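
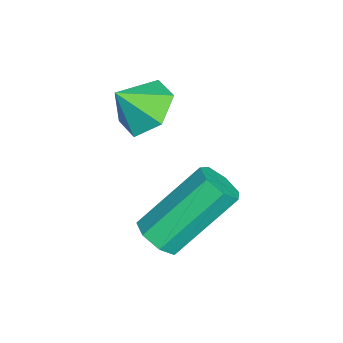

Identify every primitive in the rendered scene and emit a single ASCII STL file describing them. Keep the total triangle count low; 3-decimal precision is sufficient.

solid 
facet normal 0.324 -0.639 -0.697
outer loop
vertex 0.55 0.057 0.138
vertex 0.183 -0.356 0.346
vertex 0.083 0.049 -0.072
endloop
endfacet
facet normal 0.251 0.769 -0.588
outer loop
vertex 0.55 0.057 0.138
vertex 0.083 0.049 -0.072
vertex -0.116 1.368 1.566
endloop
endfacet
facet normal 0.251 0.769 -0.588
outer loop
vertex -0.116 1.368 1.566
vertex 0.083 0.049 -0.072
vertex -0.583 1.36 1.356
endloop
endfacet
facet normal -0.324 0.640 0.696
outer loop
vertex -0.116 1.368 1.566
vertex -0.583 1.36 1.356
vertex -0.483 0.956 1.774
endloop
endfacet
facet normal 0.324 -0.640 -0.697
outer loop
vertex 0.083 0.049 -0.072
vertex 0.183 -0.356 0.346
vertex -0.309 -0.264 0.033
endloop
endfacet
facet normal -0.557 0.466 -0.688
outer loop
vertex 0.083 0.049 -0.072
vertex -0.309 -0.264 0.033
vertex -0.583 1.36 1.356
endloop
endfacet
facet normal -0.557 0.466 -0.687
outer loop
vertex -0.583 1.36 1.356
vertex -0.309 -0.264 0.033
vertex -0.974 1.047 1.461
endloop
endfacet
facet normal -0.325 0.640 0.696
outer loop
vertex -0.583 1.36 1.356
vertex -0.974 1.047 1.461
vertex -0.483 0.956 1.774
endloop
endfacet
facet normal 0.324 -0.639 -0.698
outer loop
vertex -0.309 -0.264 0.033
vertex 0.183 -0.356 0.346
vertex -0.33 -0.646 0.373
endloop
endfacet
facet normal -0.945 -0.187 -0.268
outer loop
vertex -0.309 -0.264 0.033
vertex -0.33 -0.646 0.373
vertex -0.974 1.047 1.461
endloop
endfacet
facet normal -0.945 -0.186 -0.270
outer loop
vertex -0.974 1.047 1.461
vertex -0.33 -0.646 0.373
vertex -0.996 0.665 1.802
endloop
endfacet
facet normal -0.325 0.640 0.696
outer loop
vertex -0.974 1.047 1.461
vertex -0.996 0.665 1.802
vertex -0.483 0.956 1.774
endloop
endfacet
facet normal 0.325 -0.640 -0.697
outer loop
vertex -0.33 -0.646 0.373
vertex 0.183 -0.356 0.346
vertex 0.035 -0.809 0.693
endloop
endfacet
facet normal -0.621 -0.700 0.352
outer loop
vertex -0.33 -0.646 0.373
vertex 0.035 -0.809 0.693
vertex -0.996 0.665 1.802
endloop
endfacet
facet normal -0.621 -0.700 0.353
outer loop
vertex -0.996 0.665 1.802
vertex 0.035 -0.809 0.693
vertex -0.631 0.502 2.121
endloop
endfacet
facet normal -0.324 0.639 0.698
outer loop
vertex -0.996 0.665 1.802
vertex -0.631 0.502 2.121
vertex -0.483 0.956 1.774
endloop
endfacet
facet normal 0.324 -0.640 -0.697
outer loop
vertex 0.035 -0.809 0.693
vertex 0.183 -0.356 0.346
vertex 0.511 -0.631 0.751
endloop
endfacet
facet normal 0.170 -0.685 0.708
outer loop
vertex 0.035 -0.809 0.693
vertex 0.511 -0.631 0.751
vertex -0.631 0.502 2.121
endloop
endfacet
facet normal 0.168 -0.686 0.708
outer loop
vertex -0.631 0.502 2.121
vertex 0.511 -0.631 0.751
vertex -0.154 0.68 2.18
endloop
endfacet
facet normal -0.325 0.639 0.697
outer loop
vertex -0.631 0.502 2.121
vertex -0.154 0.68 2.18
vertex -0.483 0.956 1.774
endloop
endfacet
facet normal 0.325 -0.639 -0.697
outer loop
vertex 0.511 -0.631 0.751
vertex 0.183 -0.356 0.346
vertex 0.74 -0.245 0.504
endloop
endfacet
facet normal 0.834 -0.155 0.530
outer loop
vertex 0.511 -0.631 0.751
vertex 0.74 -0.245 0.504
vertex -0.154 0.68 2.18
endloop
endfacet
facet normal 0.834 -0.155 0.530
outer loop
vertex -0.154 0.68 2.18
vertex 0.74 -0.245 0.504
vertex 0.075 1.066 1.933
endloop
endfacet
facet normal -0.325 0.639 0.697
outer loop
vertex -0.154 0.68 2.18
vertex 0.075 1.066 1.933
vertex -0.483 0.956 1.774
endloop
endfacet
facet normal 0.325 -0.640 -0.697
outer loop
vertex 0.74 -0.245 0.504
vertex 0.183 -0.356 0.346
vertex 0.55 0.057 0.138
endloop
endfacet
facet normal 0.870 0.491 -0.046
outer loop
vertex 0.74 -0.245 0.504
vertex 0.55 0.057 0.138
vertex 0.075 1.066 1.933
endloop
endfacet
facet normal 0.869 0.493 -0.047
outer loop
vertex 0.075 1.066 1.933
vertex 0.55 0.057 0.138
vertex -0.116 1.368 1.566
endloop
endfacet
facet normal -0.325 0.641 0.696
outer loop
vertex 0.075 1.066 1.933
vertex -0.116 1.368 1.566
vertex -0.483 0.956 1.774
endloop
endfacet
facet normal -0.270 0.639 -0.720
outer loop
vertex -1.518 -0.399 2.742
vertex -2.219 -0.811 2.639
vertex -2.182 -0.191 3.175
endloop
endfacet
facet normal 0.582 0.235 0.779
outer loop
vertex -1.518 -0.399 2.742
vertex -2.182 -0.191 3.175
vertex -1.941 -1.469 3.381
endloop
endfacet
facet normal -0.270 0.639 -0.720
outer loop
vertex -2.182 -0.191 3.175
vertex -2.219 -0.811 2.639
vertex -2.884 -0.603 3.073
endloop
endfacet
facet normal -0.210 0.117 0.971
outer loop
vertex -2.182 -0.191 3.175
vertex -2.884 -0.603 3.073
vertex -1.941 -1.469 3.381
endloop
endfacet
facet normal -0.270 0.639 -0.720
outer loop
vertex -2.884 -0.603 3.073
vertex -2.219 -0.811 2.639
vertex -2.921 -1.223 2.537
endloop
endfacet
facet normal -0.638 -0.481 0.601
outer loop
vertex -2.884 -0.603 3.073
vertex -2.921 -1.223 2.537
vertex -1.941 -1.469 3.381
endloop
endfacet
facet normal -0.271 0.640 -0.719
outer loop
vertex -2.921 -1.223 2.537
vertex -2.219 -0.811 2.639
vertex -2.257 -1.43 2.103
endloop
endfacet
facet normal -0.274 -0.961 0.039
outer loop
vertex -2.921 -1.223 2.537
vertex -2.257 -1.43 2.103
vertex -1.941 -1.469 3.381
endloop
endfacet
facet normal -0.271 0.640 -0.719
outer loop
vertex -2.257 -1.43 2.103
vertex -2.219 -0.811 2.639
vertex -1.555 -1.018 2.205
endloop
endfacet
facet normal 0.517 -0.842 -0.153
outer loop
vertex -2.257 -1.43 2.103
vertex -1.555 -1.018 2.205
vertex -1.941 -1.469 3.381
endloop
endfacet
facet normal -0.271 0.640 -0.719
outer loop
vertex -1.555 -1.018 2.205
vertex -2.219 -0.811 2.639
vertex -1.518 -0.399 2.742
endloop
endfacet
facet normal 0.945 -0.244 0.217
outer loop
vertex -1.555 -1.018 2.205
vertex -1.518 -0.399 2.742
vertex -1.941 -1.469 3.381
endloop
endfacet

endsolid


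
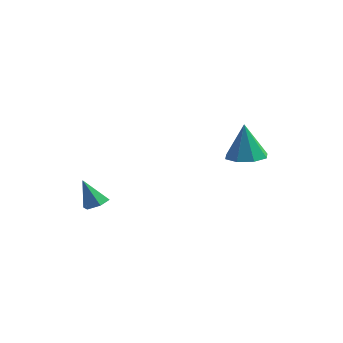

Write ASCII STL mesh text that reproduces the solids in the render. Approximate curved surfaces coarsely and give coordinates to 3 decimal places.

solid 
facet normal 0.126 -0.161 -0.979
outer loop
vertex 2.95 0.562 -2.166
vertex 2.189 -0.071 -2.16
vertex 2.288 0.903 -2.307
endloop
endfacet
facet normal 0.368 0.860 0.353
outer loop
vertex 2.95 0.562 -2.166
vertex 2.288 0.903 -2.307
vertex 1.951 0.231 -0.32
endloop
endfacet
facet normal 0.127 -0.161 -0.979
outer loop
vertex 2.288 0.903 -2.307
vertex 2.189 -0.071 -2.16
vertex 1.568 0.673 -2.363
endloop
endfacet
facet normal -0.312 0.915 0.256
outer loop
vertex 2.288 0.903 -2.307
vertex 1.568 0.673 -2.363
vertex 1.951 0.231 -0.32
endloop
endfacet
facet normal 0.126 -0.162 -0.979
outer loop
vertex 1.568 0.673 -2.363
vertex 2.189 -0.071 -2.16
vertex 1.212 0.007 -2.299
endloop
endfacet
facet normal -0.841 0.474 0.260
outer loop
vertex 1.568 0.673 -2.363
vertex 1.212 0.007 -2.299
vertex 1.951 0.231 -0.32
endloop
endfacet
facet normal 0.126 -0.161 -0.979
outer loop
vertex 1.212 0.007 -2.299
vertex 2.189 -0.071 -2.16
vertex 1.428 -0.705 -2.154
endloop
endfacet
facet normal -0.910 -0.202 0.363
outer loop
vertex 1.212 0.007 -2.299
vertex 1.428 -0.705 -2.154
vertex 1.951 0.231 -0.32
endloop
endfacet
facet normal 0.126 -0.161 -0.979
outer loop
vertex 1.428 -0.705 -2.154
vertex 2.189 -0.071 -2.16
vertex 2.09 -1.045 -2.013
endloop
endfacet
facet normal -0.477 -0.720 0.504
outer loop
vertex 1.428 -0.705 -2.154
vertex 2.09 -1.045 -2.013
vertex 1.951 0.231 -0.32
endloop
endfacet
facet normal 0.126 -0.161 -0.979
outer loop
vertex 2.09 -1.045 -2.013
vertex 2.189 -0.071 -2.16
vertex 2.81 -0.815 -1.958
endloop
endfacet
facet normal 0.201 -0.774 0.600
outer loop
vertex 2.09 -1.045 -2.013
vertex 2.81 -0.815 -1.958
vertex 1.951 0.231 -0.32
endloop
endfacet
facet normal 0.126 -0.160 -0.979
outer loop
vertex 2.81 -0.815 -1.958
vertex 2.189 -0.071 -2.16
vertex 3.166 -0.15 -2.021
endloop
endfacet
facet normal 0.730 -0.334 0.596
outer loop
vertex 2.81 -0.815 -1.958
vertex 3.166 -0.15 -2.021
vertex 1.951 0.231 -0.32
endloop
endfacet
facet normal 0.126 -0.161 -0.979
outer loop
vertex 3.166 -0.15 -2.021
vertex 2.189 -0.071 -2.16
vertex 2.95 0.562 -2.166
endloop
endfacet
facet normal 0.799 0.343 0.494
outer loop
vertex 3.166 -0.15 -2.021
vertex 2.95 0.562 -2.166
vertex 1.951 0.231 -0.32
endloop
endfacet
facet normal 0.461 -0.043 -0.886
outer loop
vertex -3.167 -3.997 -4.345
vertex -3.569 -3.541 -4.576
vertex -3.009 -3.369 -4.293
endloop
endfacet
facet normal 0.634 -0.221 0.741
outer loop
vertex -3.167 -3.997 -4.345
vertex -3.009 -3.369 -4.293
vertex -4.251 -3.479 -3.264
endloop
endfacet
facet normal 0.461 -0.043 -0.886
outer loop
vertex -3.009 -3.369 -4.293
vertex -3.569 -3.541 -4.576
vertex -3.411 -2.913 -4.524
endloop
endfacet
facet normal 0.431 0.680 0.593
outer loop
vertex -3.009 -3.369 -4.293
vertex -3.411 -2.913 -4.524
vertex -4.251 -3.479 -3.264
endloop
endfacet
facet normal 0.462 -0.043 -0.886
outer loop
vertex -3.411 -2.913 -4.524
vertex -3.569 -3.541 -4.576
vertex -3.97 -3.085 -4.807
endloop
endfacet
facet normal -0.366 0.915 0.167
outer loop
vertex -3.411 -2.913 -4.524
vertex -3.97 -3.085 -4.807
vertex -4.251 -3.479 -3.264
endloop
endfacet
facet normal 0.462 -0.043 -0.886
outer loop
vertex -3.97 -3.085 -4.807
vertex -3.569 -3.541 -4.576
vertex -4.128 -3.714 -4.859
endloop
endfacet
facet normal -0.962 0.251 -0.111
outer loop
vertex -3.97 -3.085 -4.807
vertex -4.128 -3.714 -4.859
vertex -4.251 -3.479 -3.264
endloop
endfacet
facet normal 0.462 -0.042 -0.886
outer loop
vertex -4.128 -3.714 -4.859
vertex -3.569 -3.541 -4.576
vertex -3.726 -4.17 -4.628
endloop
endfacet
facet normal -0.759 -0.650 0.037
outer loop
vertex -4.128 -3.714 -4.859
vertex -3.726 -4.17 -4.628
vertex -4.251 -3.479 -3.264
endloop
endfacet
facet normal 0.462 -0.042 -0.886
outer loop
vertex -3.726 -4.17 -4.628
vertex -3.569 -3.541 -4.576
vertex -3.167 -3.997 -4.345
endloop
endfacet
facet normal 0.039 -0.885 0.464
outer loop
vertex -3.726 -4.17 -4.628
vertex -3.167 -3.997 -4.345
vertex -4.251 -3.479 -3.264
endloop
endfacet

endsolid


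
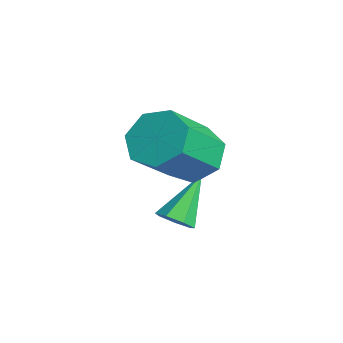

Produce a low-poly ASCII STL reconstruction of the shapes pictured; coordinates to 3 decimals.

solid 
facet normal 0.430 -0.596 -0.678
outer loop
vertex 1.04 -1.267 -2.283
vertex 0.626 -1.676 -2.186
vertex 0.622 -1.234 -2.577
endloop
endfacet
facet normal 0.240 0.942 -0.235
outer loop
vertex 1.04 -1.267 -2.283
vertex 0.622 -1.234 -2.577
vertex -0.106 -0.664 -1.034
endloop
endfacet
facet normal 0.431 -0.596 -0.678
outer loop
vertex 0.622 -1.234 -2.577
vertex 0.626 -1.676 -2.186
vertex 0.207 -1.534 -2.577
endloop
endfacet
facet normal -0.508 0.702 -0.499
outer loop
vertex 0.622 -1.234 -2.577
vertex 0.207 -1.534 -2.577
vertex -0.106 -0.664 -1.034
endloop
endfacet
facet normal 0.431 -0.596 -0.678
outer loop
vertex 0.207 -1.534 -2.577
vertex 0.626 -1.676 -2.186
vertex 0.107 -1.941 -2.283
endloop
endfacet
facet normal -0.970 0.068 -0.235
outer loop
vertex 0.207 -1.534 -2.577
vertex 0.107 -1.941 -2.283
vertex -0.106 -0.664 -1.034
endloop
endfacet
facet normal 0.431 -0.595 -0.679
outer loop
vertex 0.107 -1.941 -2.283
vertex 0.626 -1.676 -2.186
vertex 0.398 -2.149 -1.916
endloop
endfacet
facet normal -0.798 -0.484 0.359
outer loop
vertex 0.107 -1.941 -2.283
vertex 0.398 -2.149 -1.916
vertex -0.106 -0.664 -1.034
endloop
endfacet
facet normal 0.430 -0.595 -0.679
outer loop
vertex 0.398 -2.149 -1.916
vertex 0.626 -1.676 -2.186
vertex 0.86 -2.001 -1.753
endloop
endfacet
facet normal -0.122 -0.537 0.835
outer loop
vertex 0.398 -2.149 -1.916
vertex 0.86 -2.001 -1.753
vertex -0.106 -0.664 -1.034
endloop
endfacet
facet normal 0.429 -0.596 -0.679
outer loop
vertex 0.86 -2.001 -1.753
vertex 0.626 -1.676 -2.186
vertex 1.146 -1.609 -1.916
endloop
endfacet
facet normal 0.548 -0.053 0.835
outer loop
vertex 0.86 -2.001 -1.753
vertex 1.146 -1.609 -1.916
vertex -0.106 -0.664 -1.034
endloop
endfacet
facet normal 0.429 -0.596 -0.679
outer loop
vertex 1.146 -1.609 -1.916
vertex 0.626 -1.676 -2.186
vertex 1.04 -1.267 -2.283
endloop
endfacet
facet normal 0.710 0.606 0.359
outer loop
vertex 1.146 -1.609 -1.916
vertex 1.04 -1.267 -2.283
vertex -0.106 -0.664 -1.034
endloop
endfacet
facet normal -0.363 0.636 -0.681
outer loop
vertex 0.701 -0.47 -0.352
vertex -0.179 -0.865 -0.252
vertex 0.21 -0.121 0.235
endloop
endfacet
facet normal 0.726 0.651 0.220
outer loop
vertex 0.701 -0.47 -0.352
vertex 0.21 -0.121 0.235
vertex 1.439 -1.76 1.031
endloop
endfacet
facet normal 0.726 0.652 0.221
outer loop
vertex 1.439 -1.76 1.031
vertex 0.21 -0.121 0.235
vertex 0.947 -1.411 1.618
endloop
endfacet
facet normal 0.363 -0.635 0.682
outer loop
vertex 1.439 -1.76 1.031
vertex 0.947 -1.411 1.618
vertex 0.559 -2.155 1.132
endloop
endfacet
facet normal -0.363 0.636 -0.681
outer loop
vertex 0.21 -0.121 0.235
vertex -0.179 -0.865 -0.252
vertex -0.575 -0.333 0.456
endloop
endfacet
facet normal -0.005 0.730 0.683
outer loop
vertex 0.21 -0.121 0.235
vertex -0.575 -0.333 0.456
vertex 0.947 -1.411 1.618
endloop
endfacet
facet normal -0.004 0.730 0.683
outer loop
vertex 0.947 -1.411 1.618
vertex -0.575 -0.333 0.456
vertex 0.163 -1.622 1.839
endloop
endfacet
facet normal 0.363 -0.635 0.682
outer loop
vertex 0.947 -1.411 1.618
vertex 0.163 -1.622 1.839
vertex 0.559 -2.155 1.132
endloop
endfacet
facet normal -0.363 0.636 -0.681
outer loop
vertex -0.575 -0.333 0.456
vertex -0.179 -0.865 -0.252
vertex -1.061 -0.945 0.144
endloop
endfacet
facet normal -0.731 0.259 0.631
outer loop
vertex -0.575 -0.333 0.456
vertex -1.061 -0.945 0.144
vertex 0.163 -1.622 1.839
endloop
endfacet
facet normal -0.731 0.258 0.631
outer loop
vertex 0.163 -1.622 1.839
vertex -1.061 -0.945 0.144
vertex -0.323 -2.235 1.527
endloop
endfacet
facet normal 0.363 -0.635 0.682
outer loop
vertex 0.163 -1.622 1.839
vertex -0.323 -2.235 1.527
vertex 0.559 -2.155 1.132
endloop
endfacet
facet normal -0.363 0.636 -0.681
outer loop
vertex -1.061 -0.945 0.144
vertex -0.179 -0.865 -0.252
vertex -0.883 -1.497 -0.466
endloop
endfacet
facet normal -0.907 -0.408 0.104
outer loop
vertex -1.061 -0.945 0.144
vertex -0.883 -1.497 -0.466
vertex -0.323 -2.235 1.527
endloop
endfacet
facet normal -0.907 -0.408 0.104
outer loop
vertex -0.323 -2.235 1.527
vertex -0.883 -1.497 -0.466
vertex -0.145 -2.787 0.917
endloop
endfacet
facet normal 0.363 -0.636 0.681
outer loop
vertex -0.323 -2.235 1.527
vertex -0.145 -2.787 0.917
vertex 0.559 -2.155 1.132
endloop
endfacet
facet normal -0.363 0.635 -0.682
outer loop
vertex -0.883 -1.497 -0.466
vertex -0.179 -0.865 -0.252
vertex -0.174 -1.573 -0.914
endloop
endfacet
facet normal -0.400 -0.767 -0.502
outer loop
vertex -0.883 -1.497 -0.466
vertex -0.174 -1.573 -0.914
vertex -0.145 -2.787 0.917
endloop
endfacet
facet normal -0.400 -0.767 -0.502
outer loop
vertex -0.145 -2.787 0.917
vertex -0.174 -1.573 -0.914
vertex 0.563 -2.863 0.469
endloop
endfacet
facet normal 0.363 -0.636 0.681
outer loop
vertex -0.145 -2.787 0.917
vertex 0.563 -2.863 0.469
vertex 0.559 -2.155 1.132
endloop
endfacet
facet normal -0.363 0.635 -0.682
outer loop
vertex -0.174 -1.573 -0.914
vertex -0.179 -0.865 -0.252
vertex 0.531 -1.116 -0.864
endloop
endfacet
facet normal 0.408 -0.549 -0.730
outer loop
vertex -0.174 -1.573 -0.914
vertex 0.531 -1.116 -0.864
vertex 0.563 -2.863 0.469
endloop
endfacet
facet normal 0.408 -0.549 -0.730
outer loop
vertex 0.563 -2.863 0.469
vertex 0.531 -1.116 -0.864
vertex 1.268 -2.406 0.519
endloop
endfacet
facet normal 0.364 -0.636 0.681
outer loop
vertex 0.563 -2.863 0.469
vertex 1.268 -2.406 0.519
vertex 0.559 -2.155 1.132
endloop
endfacet
facet normal -0.363 0.636 -0.681
outer loop
vertex 0.531 -1.116 -0.864
vertex -0.179 -0.865 -0.252
vertex 0.701 -0.47 -0.352
endloop
endfacet
facet normal 0.910 0.083 -0.407
outer loop
vertex 0.531 -1.116 -0.864
vertex 0.701 -0.47 -0.352
vertex 1.268 -2.406 0.519
endloop
endfacet
facet normal 0.909 0.083 -0.408
outer loop
vertex 1.268 -2.406 0.519
vertex 0.701 -0.47 -0.352
vertex 1.439 -1.76 1.031
endloop
endfacet
facet normal 0.364 -0.636 0.681
outer loop
vertex 1.268 -2.406 0.519
vertex 1.439 -1.76 1.031
vertex 0.559 -2.155 1.132
endloop
endfacet

endsolid


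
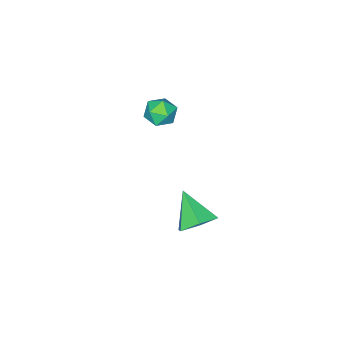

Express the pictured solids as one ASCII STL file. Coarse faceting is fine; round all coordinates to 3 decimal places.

solid 
facet normal -0.248 0.964 0.094
outer loop
vertex -1.042 -0.416 -3.808
vertex -1.466 -0.584 -3.204
vertex -0.736 -0.405 -3.116
endloop
endfacet
facet normal 0.402 0.895 -0.192
outer loop
vertex -1.042 -0.416 -3.808
vertex -0.736 -0.405 -3.116
vertex -0.351 -0.702 -3.696
endloop
endfacet
facet normal 0.339 0.511 -0.790
outer loop
vertex -1.042 -0.416 -3.808
vertex -0.351 -0.702 -3.696
vertex -0.843 -1.065 -4.142
endloop
endfacet
facet normal -0.348 0.342 -0.873
outer loop
vertex -1.042 -0.416 -3.808
vertex -0.843 -1.065 -4.142
vertex -1.533 -0.992 -3.838
endloop
endfacet
facet normal -0.711 0.623 -0.326
outer loop
vertex -1.042 -0.416 -3.808
vertex -1.533 -0.992 -3.838
vertex -1.466 -0.584 -3.204
endloop
endfacet
facet normal 0.807 0.527 0.266
outer loop
vertex -0.351 -0.702 -3.696
vertex -0.736 -0.405 -3.116
vertex -0.347 -1.048 -3.022
endloop
endfacet
facet normal -0.245 0.639 0.730
outer loop
vertex -0.736 -0.405 -3.116
vertex -1.466 -0.584 -3.204
vertex -1.037 -0.975 -2.718
endloop
endfacet
facet normal -0.995 0.086 0.050
outer loop
vertex -1.466 -0.584 -3.204
vertex -1.533 -0.992 -3.838
vertex -1.529 -1.338 -3.164
endloop
endfacet
facet normal -0.407 -0.369 -0.836
outer loop
vertex -1.533 -0.992 -3.838
vertex -0.843 -1.065 -4.142
vertex -1.144 -1.635 -3.744
endloop
endfacet
facet normal 0.707 -0.096 -0.701
outer loop
vertex -0.843 -1.065 -4.142
vertex -0.351 -0.702 -3.696
vertex -0.414 -1.456 -3.656
endloop
endfacet
facet normal 0.348 -0.342 0.873
outer loop
vertex -0.838 -1.624 -3.052
vertex -0.347 -1.048 -3.022
vertex -1.037 -0.975 -2.718
endloop
endfacet
facet normal -0.339 -0.511 0.790
outer loop
vertex -0.838 -1.624 -3.052
vertex -1.037 -0.975 -2.718
vertex -1.529 -1.338 -3.164
endloop
endfacet
facet normal -0.402 -0.895 0.192
outer loop
vertex -0.838 -1.624 -3.052
vertex -1.529 -1.338 -3.164
vertex -1.144 -1.635 -3.744
endloop
endfacet
facet normal 0.248 -0.964 -0.094
outer loop
vertex -0.838 -1.624 -3.052
vertex -1.144 -1.635 -3.744
vertex -0.414 -1.456 -3.656
endloop
endfacet
facet normal 0.711 -0.623 0.326
outer loop
vertex -0.838 -1.624 -3.052
vertex -0.414 -1.456 -3.656
vertex -0.347 -1.048 -3.022
endloop
endfacet
facet normal 0.407 0.369 0.836
outer loop
vertex -1.037 -0.975 -2.718
vertex -0.347 -1.048 -3.022
vertex -0.736 -0.405 -3.116
endloop
endfacet
facet normal -0.707 0.096 0.701
outer loop
vertex -1.529 -1.338 -3.164
vertex -1.037 -0.975 -2.718
vertex -1.466 -0.584 -3.204
endloop
endfacet
facet normal -0.807 -0.527 -0.266
outer loop
vertex -1.144 -1.635 -3.744
vertex -1.529 -1.338 -3.164
vertex -1.533 -0.992 -3.838
endloop
endfacet
facet normal 0.245 -0.639 -0.730
outer loop
vertex -0.414 -1.456 -3.656
vertex -1.144 -1.635 -3.744
vertex -0.843 -1.065 -4.142
endloop
endfacet
facet normal 0.995 -0.086 -0.050
outer loop
vertex -0.347 -1.048 -3.022
vertex -0.414 -1.456 -3.656
vertex -0.351 -0.702 -3.696
endloop
endfacet
facet normal 0.208 0.715 -0.668
outer loop
vertex 2.862 4.787 -3.614
vertex 2.473 4.311 -4.245
vertex 2.002 4.887 -3.775
endloop
endfacet
facet normal -0.140 0.309 0.941
outer loop
vertex 2.862 4.787 -3.614
vertex 2.002 4.887 -3.775
vertex 2.147 3.189 -3.195
endloop
endfacet
facet normal 0.208 0.715 -0.668
outer loop
vertex 2.002 4.887 -3.775
vertex 2.473 4.311 -4.245
vertex 1.614 4.411 -4.405
endloop
endfacet
facet normal -0.876 0.087 0.474
outer loop
vertex 2.002 4.887 -3.775
vertex 1.614 4.411 -4.405
vertex 2.147 3.189 -3.195
endloop
endfacet
facet normal 0.208 0.714 -0.669
outer loop
vertex 1.614 4.411 -4.405
vertex 2.473 4.311 -4.245
vertex 2.085 3.834 -4.875
endloop
endfacet
facet normal -0.828 -0.534 -0.174
outer loop
vertex 1.614 4.411 -4.405
vertex 2.085 3.834 -4.875
vertex 2.147 3.189 -3.195
endloop
endfacet
facet normal 0.208 0.714 -0.669
outer loop
vertex 2.085 3.834 -4.875
vertex 2.473 4.311 -4.245
vertex 2.945 3.734 -4.714
endloop
endfacet
facet normal -0.042 -0.933 -0.357
outer loop
vertex 2.085 3.834 -4.875
vertex 2.945 3.734 -4.714
vertex 2.147 3.189 -3.195
endloop
endfacet
facet normal 0.208 0.714 -0.669
outer loop
vertex 2.945 3.734 -4.714
vertex 2.473 4.311 -4.245
vertex 3.333 4.211 -4.084
endloop
endfacet
facet normal 0.695 -0.711 0.110
outer loop
vertex 2.945 3.734 -4.714
vertex 3.333 4.211 -4.084
vertex 2.147 3.189 -3.195
endloop
endfacet
facet normal 0.208 0.715 -0.668
outer loop
vertex 3.333 4.211 -4.084
vertex 2.473 4.311 -4.245
vertex 2.862 4.787 -3.614
endloop
endfacet
facet normal 0.646 -0.090 0.758
outer loop
vertex 3.333 4.211 -4.084
vertex 2.862 4.787 -3.614
vertex 2.147 3.189 -3.195
endloop
endfacet

endsolid


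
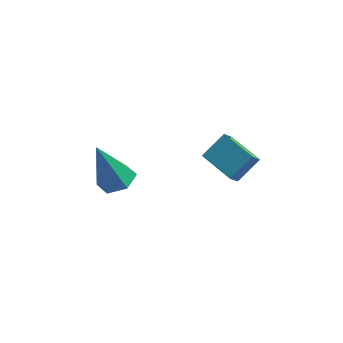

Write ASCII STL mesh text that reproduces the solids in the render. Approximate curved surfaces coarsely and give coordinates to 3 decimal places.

solid 
facet normal -0.782 0.592 0.195
outer loop
vertex 3.195 -1.591 1.535
vertex 3.42 -1.055 0.81
vertex 2.483 -2.289 0.799
endloop
endfacet
facet normal -0.242 -0.577 0.781
outer loop
vertex 3.64 -3.165 0.51
vertex 3.195 -1.591 1.535
vertex 2.483 -2.289 0.799
endloop
endfacet
facet normal -0.782 0.592 0.195
outer loop
vertex 2.483 -2.289 0.799
vertex 3.42 -1.055 0.81
vertex 2.708 -1.753 0.073
endloop
endfacet
facet normal -0.575 -0.563 -0.594
outer loop
vertex 2.708 -1.753 0.073
vertex 3.64 -3.165 0.51
vertex 2.483 -2.289 0.799
endloop
endfacet
facet normal 0.575 0.563 0.594
outer loop
vertex 3.195 -1.591 1.535
vertex 4.577 -1.931 0.521
vertex 3.42 -1.055 0.81
endloop
endfacet
facet normal -0.242 -0.577 0.780
outer loop
vertex 4.352 -2.467 1.247
vertex 3.195 -1.591 1.535
vertex 3.64 -3.165 0.51
endloop
endfacet
facet normal 0.574 0.563 0.594
outer loop
vertex 4.352 -2.467 1.247
vertex 4.577 -1.931 0.521
vertex 3.195 -1.591 1.535
endloop
endfacet
facet normal 0.242 0.577 -0.780
outer loop
vertex 3.42 -1.055 0.81
vertex 4.577 -1.931 0.521
vertex 2.708 -1.753 0.073
endloop
endfacet
facet normal -0.574 -0.563 -0.594
outer loop
vertex 3.865 -2.629 -0.215
vertex 3.64 -3.165 0.51
vertex 2.708 -1.753 0.073
endloop
endfacet
facet normal 0.242 0.576 -0.781
outer loop
vertex 2.708 -1.753 0.073
vertex 4.577 -1.931 0.521
vertex 3.865 -2.629 -0.215
endloop
endfacet
facet normal 0.782 -0.592 -0.195
outer loop
vertex 3.865 -2.629 -0.215
vertex 4.352 -2.467 1.247
vertex 3.64 -3.165 0.51
endloop
endfacet
facet normal 0.782 -0.592 -0.195
outer loop
vertex 4.577 -1.931 0.521
vertex 4.352 -2.467 1.247
vertex 3.865 -2.629 -0.215
endloop
endfacet
facet normal 0.348 0.015 -0.937
outer loop
vertex -0.175 -1.131 -2.152
vertex -0.925 -1.304 -2.433
vertex -0.694 -0.524 -2.335
endloop
endfacet
facet normal 0.548 0.633 0.546
outer loop
vertex -0.175 -1.131 -2.152
vertex -0.694 -0.524 -2.335
vertex -1.675 -1.336 -0.407
endloop
endfacet
facet normal 0.347 0.015 -0.938
outer loop
vertex -0.694 -0.524 -2.335
vertex -0.925 -1.304 -2.433
vertex -1.445 -0.697 -2.616
endloop
endfacet
facet normal -0.301 0.924 0.236
outer loop
vertex -0.694 -0.524 -2.335
vertex -1.445 -0.697 -2.616
vertex -1.675 -1.336 -0.407
endloop
endfacet
facet normal 0.346 0.014 -0.938
outer loop
vertex -1.445 -0.697 -2.616
vertex -0.925 -1.304 -2.433
vertex -1.676 -1.478 -2.713
endloop
endfacet
facet normal -0.958 0.286 -0.017
outer loop
vertex -1.445 -0.697 -2.616
vertex -1.676 -1.478 -2.713
vertex -1.675 -1.336 -0.407
endloop
endfacet
facet normal 0.346 0.014 -0.938
outer loop
vertex -1.676 -1.478 -2.713
vertex -0.925 -1.304 -2.433
vertex -1.156 -2.085 -2.53
endloop
endfacet
facet normal -0.765 -0.643 0.040
outer loop
vertex -1.676 -1.478 -2.713
vertex -1.156 -2.085 -2.53
vertex -1.675 -1.336 -0.407
endloop
endfacet
facet normal 0.347 0.014 -0.938
outer loop
vertex -1.156 -2.085 -2.53
vertex -0.925 -1.304 -2.433
vertex -0.406 -1.912 -2.25
endloop
endfacet
facet normal 0.085 -0.933 0.350
outer loop
vertex -1.156 -2.085 -2.53
vertex -0.406 -1.912 -2.25
vertex -1.675 -1.336 -0.407
endloop
endfacet
facet normal 0.348 0.015 -0.937
outer loop
vertex -0.406 -1.912 -2.25
vertex -0.925 -1.304 -2.433
vertex -0.175 -1.131 -2.152
endloop
endfacet
facet normal 0.741 -0.295 0.603
outer loop
vertex -0.406 -1.912 -2.25
vertex -0.175 -1.131 -2.152
vertex -1.675 -1.336 -0.407
endloop
endfacet

endsolid


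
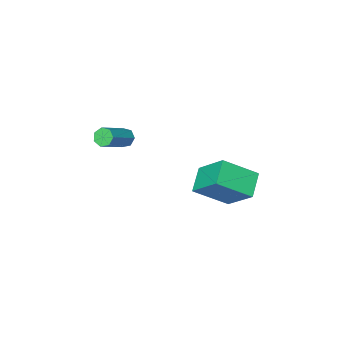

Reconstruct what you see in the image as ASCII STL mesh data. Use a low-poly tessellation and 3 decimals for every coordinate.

solid 
facet normal -0.823 -0.251 -0.509
outer loop
vertex 3.54 -1.988 -1.883
vertex 3.25 -1.679 -1.566
vertex 3.492 -1.552 -2.02
endloop
endfacet
facet normal 0.558 -0.192 -0.807
outer loop
vertex 3.54 -1.988 -1.883
vertex 3.492 -1.552 -2.02
vertex 4.981 -1.55 -0.992
endloop
endfacet
facet normal 0.558 -0.189 -0.808
outer loop
vertex 4.981 -1.55 -0.992
vertex 3.492 -1.552 -2.02
vertex 4.932 -1.113 -1.128
endloop
endfacet
facet normal 0.823 0.251 0.509
outer loop
vertex 4.981 -1.55 -0.992
vertex 4.932 -1.113 -1.128
vertex 4.69 -1.241 -0.674
endloop
endfacet
facet normal -0.824 -0.250 -0.509
outer loop
vertex 3.492 -1.552 -2.02
vertex 3.25 -1.679 -1.566
vertex 3.261 -1.211 -1.814
endloop
endfacet
facet normal 0.265 0.624 -0.735
outer loop
vertex 3.492 -1.552 -2.02
vertex 3.261 -1.211 -1.814
vertex 4.932 -1.113 -1.128
endloop
endfacet
facet normal 0.265 0.623 -0.736
outer loop
vertex 4.932 -1.113 -1.128
vertex 3.261 -1.211 -1.814
vertex 4.702 -0.773 -0.923
endloop
endfacet
facet normal 0.823 0.250 0.509
outer loop
vertex 4.932 -1.113 -1.128
vertex 4.702 -0.773 -0.923
vertex 4.69 -1.241 -0.674
endloop
endfacet
facet normal -0.824 -0.250 -0.509
outer loop
vertex 3.261 -1.211 -1.814
vertex 3.25 -1.679 -1.566
vertex 3.022 -1.223 -1.421
endloop
endfacet
facet normal -0.227 0.968 -0.109
outer loop
vertex 3.261 -1.211 -1.814
vertex 3.022 -1.223 -1.421
vertex 4.702 -0.773 -0.923
endloop
endfacet
facet normal -0.227 0.968 -0.109
outer loop
vertex 4.702 -0.773 -0.923
vertex 3.022 -1.223 -1.421
vertex 4.462 -0.785 -0.53
endloop
endfacet
facet normal 0.823 0.250 0.510
outer loop
vertex 4.702 -0.773 -0.923
vertex 4.462 -0.785 -0.53
vertex 4.69 -1.241 -0.674
endloop
endfacet
facet normal -0.823 -0.250 -0.510
outer loop
vertex 3.022 -1.223 -1.421
vertex 3.25 -1.679 -1.566
vertex 2.954 -1.579 -1.137
endloop
endfacet
facet normal -0.548 0.583 0.600
outer loop
vertex 3.022 -1.223 -1.421
vertex 2.954 -1.579 -1.137
vertex 4.462 -0.785 -0.53
endloop
endfacet
facet normal -0.548 0.583 0.599
outer loop
vertex 4.462 -0.785 -0.53
vertex 2.954 -1.579 -1.137
vertex 4.395 -1.14 -0.246
endloop
endfacet
facet normal 0.824 0.251 0.508
outer loop
vertex 4.462 -0.785 -0.53
vertex 4.395 -1.14 -0.246
vertex 4.69 -1.241 -0.674
endloop
endfacet
facet normal -0.823 -0.250 -0.510
outer loop
vertex 2.954 -1.579 -1.137
vertex 3.25 -1.679 -1.566
vertex 3.109 -2.01 -1.176
endloop
endfacet
facet normal -0.456 -0.242 0.857
outer loop
vertex 2.954 -1.579 -1.137
vertex 3.109 -2.01 -1.176
vertex 4.395 -1.14 -0.246
endloop
endfacet
facet normal -0.456 -0.242 0.857
outer loop
vertex 4.395 -1.14 -0.246
vertex 3.109 -2.01 -1.176
vertex 4.55 -1.571 -0.285
endloop
endfacet
facet normal 0.824 0.250 0.509
outer loop
vertex 4.395 -1.14 -0.246
vertex 4.55 -1.571 -0.285
vertex 4.69 -1.241 -0.674
endloop
endfacet
facet normal -0.823 -0.250 -0.510
outer loop
vertex 3.109 -2.01 -1.176
vertex 3.25 -1.679 -1.566
vertex 3.37 -2.192 -1.508
endloop
endfacet
facet normal -0.020 -0.883 0.468
outer loop
vertex 3.109 -2.01 -1.176
vertex 3.37 -2.192 -1.508
vertex 4.55 -1.571 -0.285
endloop
endfacet
facet normal -0.022 -0.883 0.469
outer loop
vertex 4.55 -1.571 -0.285
vertex 3.37 -2.192 -1.508
vertex 4.811 -1.754 -0.617
endloop
endfacet
facet normal 0.823 0.251 0.509
outer loop
vertex 4.55 -1.571 -0.285
vertex 4.811 -1.754 -0.617
vertex 4.69 -1.241 -0.674
endloop
endfacet
facet normal -0.823 -0.250 -0.509
outer loop
vertex 3.37 -2.192 -1.508
vertex 3.25 -1.679 -1.566
vertex 3.54 -1.988 -1.883
endloop
endfacet
facet normal 0.430 -0.860 -0.273
outer loop
vertex 3.37 -2.192 -1.508
vertex 3.54 -1.988 -1.883
vertex 4.811 -1.754 -0.617
endloop
endfacet
facet normal 0.430 -0.860 -0.273
outer loop
vertex 4.811 -1.754 -0.617
vertex 3.54 -1.988 -1.883
vertex 4.981 -1.55 -0.992
endloop
endfacet
facet normal 0.823 0.251 0.510
outer loop
vertex 4.811 -1.754 -0.617
vertex 4.981 -1.55 -0.992
vertex 4.69 -1.241 -0.674
endloop
endfacet
facet normal -0.667 -0.541 0.512
outer loop
vertex 1.998 2.209 -1.856
vertex 1.82 3.67 -0.546
vertex 0.6 2.96 -2.883
endloop
endfacet
facet normal 0.090 -0.741 -0.665
outer loop
vertex 1.5 3.69 -3.574
vertex 1.998 2.209 -1.856
vertex 0.6 2.96 -2.883
endloop
endfacet
facet normal -0.667 -0.541 0.512
outer loop
vertex 0.6 2.96 -2.883
vertex 1.82 3.67 -0.546
vertex 0.422 4.42 -1.572
endloop
endfacet
facet normal -0.740 0.398 -0.543
outer loop
vertex 0.422 4.42 -1.572
vertex 1.5 3.69 -3.574
vertex 0.6 2.96 -2.883
endloop
endfacet
facet normal 0.739 -0.397 0.543
outer loop
vertex 1.998 2.209 -1.856
vertex 2.72 4.4 -1.237
vertex 1.82 3.67 -0.546
endloop
endfacet
facet normal 0.091 -0.741 -0.665
outer loop
vertex 2.898 2.94 -2.548
vertex 1.998 2.209 -1.856
vertex 1.5 3.69 -3.574
endloop
endfacet
facet normal 0.740 -0.397 0.543
outer loop
vertex 2.898 2.94 -2.548
vertex 2.72 4.4 -1.237
vertex 1.998 2.209 -1.856
endloop
endfacet
facet normal -0.091 0.741 0.665
outer loop
vertex 1.82 3.67 -0.546
vertex 2.72 4.4 -1.237
vertex 0.422 4.42 -1.572
endloop
endfacet
facet normal -0.740 0.397 -0.543
outer loop
vertex 1.322 5.151 -2.264
vertex 1.5 3.69 -3.574
vertex 0.422 4.42 -1.572
endloop
endfacet
facet normal -0.091 0.741 0.665
outer loop
vertex 0.422 4.42 -1.572
vertex 2.72 4.4 -1.237
vertex 1.322 5.151 -2.264
endloop
endfacet
facet normal 0.667 0.541 -0.513
outer loop
vertex 1.322 5.151 -2.264
vertex 2.898 2.94 -2.548
vertex 1.5 3.69 -3.574
endloop
endfacet
facet normal 0.667 0.541 -0.512
outer loop
vertex 2.72 4.4 -1.237
vertex 2.898 2.94 -2.548
vertex 1.322 5.151 -2.264
endloop
endfacet

endsolid


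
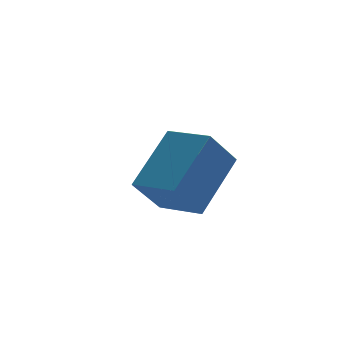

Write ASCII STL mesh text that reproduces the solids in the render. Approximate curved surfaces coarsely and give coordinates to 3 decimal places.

solid 
facet normal -0.602 -0.501 -0.621
outer loop
vertex 0.256 -0.441 -0.201
vertex -0.528 0.76 -0.41
vertex 1.113 -0.078 -1.325
endloop
endfacet
facet normal 0.541 -0.829 0.145
outer loop
vertex 2.408 1.0 0.01
vertex 0.256 -0.441 -0.201
vertex 1.113 -0.078 -1.325
endloop
endfacet
facet normal -0.602 -0.501 -0.621
outer loop
vertex 1.113 -0.078 -1.325
vertex -0.528 0.76 -0.41
vertex 0.329 1.124 -1.535
endloop
endfacet
facet normal 0.587 0.248 -0.770
outer loop
vertex 0.329 1.124 -1.535
vertex 2.408 1.0 0.01
vertex 1.113 -0.078 -1.325
endloop
endfacet
facet normal -0.587 -0.249 0.770
outer loop
vertex 0.256 -0.441 -0.201
vertex 0.767 1.838 0.925
vertex -0.528 0.76 -0.41
endloop
endfacet
facet normal 0.541 -0.829 0.144
outer loop
vertex 1.551 0.636 1.135
vertex 0.256 -0.441 -0.201
vertex 2.408 1.0 0.01
endloop
endfacet
facet normal -0.588 -0.249 0.770
outer loop
vertex 1.551 0.636 1.135
vertex 0.767 1.838 0.925
vertex 0.256 -0.441 -0.201
endloop
endfacet
facet normal -0.541 0.829 -0.144
outer loop
vertex -0.528 0.76 -0.41
vertex 0.767 1.838 0.925
vertex 0.329 1.124 -1.535
endloop
endfacet
facet normal 0.587 0.249 -0.770
outer loop
vertex 1.624 2.201 -0.199
vertex 2.408 1.0 0.01
vertex 0.329 1.124 -1.535
endloop
endfacet
facet normal -0.540 0.829 -0.144
outer loop
vertex 0.329 1.124 -1.535
vertex 0.767 1.838 0.925
vertex 1.624 2.201 -0.199
endloop
endfacet
facet normal 0.602 0.501 0.621
outer loop
vertex 1.624 2.201 -0.199
vertex 1.551 0.636 1.135
vertex 2.408 1.0 0.01
endloop
endfacet
facet normal 0.602 0.501 0.621
outer loop
vertex 0.767 1.838 0.925
vertex 1.551 0.636 1.135
vertex 1.624 2.201 -0.199
endloop
endfacet
facet normal -0.320 -0.647 -0.692
outer loop
vertex 2.086 2.514 -1.524
vertex 1.607 2.8 -1.57
vertex 2.084 2.869 -1.855
endloop
endfacet
facet normal 0.947 -0.215 -0.237
outer loop
vertex 2.086 2.514 -1.524
vertex 2.084 2.869 -1.855
vertex 2.492 3.334 -0.644
endloop
endfacet
facet normal 0.948 -0.215 -0.237
outer loop
vertex 2.492 3.334 -0.644
vertex 2.084 2.869 -1.855
vertex 2.49 3.69 -0.975
endloop
endfacet
facet normal 0.319 0.646 0.693
outer loop
vertex 2.492 3.334 -0.644
vertex 2.49 3.69 -0.975
vertex 2.013 3.62 -0.69
endloop
endfacet
facet normal -0.321 -0.645 -0.693
outer loop
vertex 2.084 2.869 -1.855
vertex 1.607 2.8 -1.57
vertex 1.723 3.173 -1.971
endloop
endfacet
facet normal 0.588 0.438 -0.680
outer loop
vertex 2.084 2.869 -1.855
vertex 1.723 3.173 -1.971
vertex 2.49 3.69 -0.975
endloop
endfacet
facet normal 0.587 0.439 -0.680
outer loop
vertex 2.49 3.69 -0.975
vertex 1.723 3.173 -1.971
vertex 2.128 3.994 -1.091
endloop
endfacet
facet normal 0.320 0.645 0.694
outer loop
vertex 2.49 3.69 -0.975
vertex 2.128 3.994 -1.091
vertex 2.013 3.62 -0.69
endloop
endfacet
facet normal -0.319 -0.646 -0.693
outer loop
vertex 1.723 3.173 -1.971
vertex 1.607 2.8 -1.57
vertex 1.274 3.195 -1.785
endloop
endfacet
facet normal -0.216 0.762 -0.611
outer loop
vertex 1.723 3.173 -1.971
vertex 1.274 3.195 -1.785
vertex 2.128 3.994 -1.091
endloop
endfacet
facet normal -0.216 0.762 -0.611
outer loop
vertex 2.128 3.994 -1.091
vertex 1.274 3.195 -1.785
vertex 1.68 4.016 -0.905
endloop
endfacet
facet normal 0.320 0.645 0.694
outer loop
vertex 2.128 3.994 -1.091
vertex 1.68 4.016 -0.905
vertex 2.013 3.62 -0.69
endloop
endfacet
facet normal -0.319 -0.646 -0.693
outer loop
vertex 1.274 3.195 -1.785
vertex 1.607 2.8 -1.57
vertex 1.077 2.919 -1.437
endloop
endfacet
facet normal -0.856 0.510 -0.081
outer loop
vertex 1.274 3.195 -1.785
vertex 1.077 2.919 -1.437
vertex 1.68 4.016 -0.905
endloop
endfacet
facet normal -0.856 0.510 -0.082
outer loop
vertex 1.68 4.016 -0.905
vertex 1.077 2.919 -1.437
vertex 1.482 3.74 -0.557
endloop
endfacet
facet normal 0.320 0.645 0.694
outer loop
vertex 1.68 4.016 -0.905
vertex 1.482 3.74 -0.557
vertex 2.013 3.62 -0.69
endloop
endfacet
facet normal -0.319 -0.647 -0.693
outer loop
vertex 1.077 2.919 -1.437
vertex 1.607 2.8 -1.57
vertex 1.278 2.554 -1.189
endloop
endfacet
facet normal -0.852 -0.124 0.508
outer loop
vertex 1.077 2.919 -1.437
vertex 1.278 2.554 -1.189
vertex 1.482 3.74 -0.557
endloop
endfacet
facet normal -0.851 -0.125 0.509
outer loop
vertex 1.482 3.74 -0.557
vertex 1.278 2.554 -1.189
vertex 1.684 3.375 -0.309
endloop
endfacet
facet normal 0.320 0.647 0.692
outer loop
vertex 1.482 3.74 -0.557
vertex 1.684 3.375 -0.309
vertex 2.013 3.62 -0.69
endloop
endfacet
facet normal -0.320 -0.646 -0.693
outer loop
vertex 1.278 2.554 -1.189
vertex 1.607 2.8 -1.57
vertex 1.728 2.373 -1.228
endloop
endfacet
facet normal -0.206 -0.666 0.717
outer loop
vertex 1.278 2.554 -1.189
vertex 1.728 2.373 -1.228
vertex 1.684 3.375 -0.309
endloop
endfacet
facet normal -0.206 -0.666 0.717
outer loop
vertex 1.684 3.375 -0.309
vertex 1.728 2.373 -1.228
vertex 2.134 3.194 -0.348
endloop
endfacet
facet normal 0.320 0.647 0.692
outer loop
vertex 1.684 3.375 -0.309
vertex 2.134 3.194 -0.348
vertex 2.013 3.62 -0.69
endloop
endfacet
facet normal -0.319 -0.646 -0.694
outer loop
vertex 1.728 2.373 -1.228
vertex 1.607 2.8 -1.57
vertex 2.086 2.514 -1.524
endloop
endfacet
facet normal 0.595 -0.706 0.384
outer loop
vertex 1.728 2.373 -1.228
vertex 2.086 2.514 -1.524
vertex 2.134 3.194 -0.348
endloop
endfacet
facet normal 0.594 -0.707 0.384
outer loop
vertex 2.134 3.194 -0.348
vertex 2.086 2.514 -1.524
vertex 2.492 3.334 -0.644
endloop
endfacet
facet normal 0.320 0.647 0.692
outer loop
vertex 2.134 3.194 -0.348
vertex 2.492 3.334 -0.644
vertex 2.013 3.62 -0.69
endloop
endfacet

endsolid


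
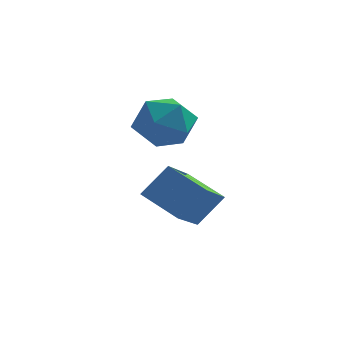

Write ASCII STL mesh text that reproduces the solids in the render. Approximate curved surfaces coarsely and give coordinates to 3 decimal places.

solid 
facet normal -0.810 0.416 0.414
outer loop
vertex -1.094 -3.738 2.299
vertex -0.764 -2.076 1.274
vertex -1.842 -4.203 1.303
endloop
endfacet
facet normal -0.167 -0.839 0.517
outer loop
vertex -0.636 -4.824 0.686
vertex -1.094 -3.738 2.299
vertex -1.842 -4.203 1.303
endloop
endfacet
facet normal -0.810 0.416 0.414
outer loop
vertex -1.842 -4.203 1.303
vertex -0.764 -2.076 1.274
vertex -1.512 -2.542 0.278
endloop
endfacet
facet normal -0.563 -0.350 -0.749
outer loop
vertex -1.512 -2.542 0.278
vertex -0.636 -4.824 0.686
vertex -1.842 -4.203 1.303
endloop
endfacet
facet normal 0.563 0.350 0.749
outer loop
vertex -1.094 -3.738 2.299
vertex 0.442 -2.697 0.657
vertex -0.764 -2.076 1.274
endloop
endfacet
facet normal -0.167 -0.839 0.518
outer loop
vertex 0.112 -4.358 1.682
vertex -1.094 -3.738 2.299
vertex -0.636 -4.824 0.686
endloop
endfacet
facet normal 0.563 0.350 0.749
outer loop
vertex 0.112 -4.358 1.682
vertex 0.442 -2.697 0.657
vertex -1.094 -3.738 2.299
endloop
endfacet
facet normal 0.167 0.839 -0.518
outer loop
vertex -0.764 -2.076 1.274
vertex 0.442 -2.697 0.657
vertex -1.512 -2.542 0.278
endloop
endfacet
facet normal -0.563 -0.350 -0.749
outer loop
vertex -0.306 -3.162 -0.339
vertex -0.636 -4.824 0.686
vertex -1.512 -2.542 0.278
endloop
endfacet
facet normal 0.167 0.839 -0.517
outer loop
vertex -1.512 -2.542 0.278
vertex 0.442 -2.697 0.657
vertex -0.306 -3.162 -0.339
endloop
endfacet
facet normal 0.810 -0.416 -0.414
outer loop
vertex -0.306 -3.162 -0.339
vertex 0.112 -4.358 1.682
vertex -0.636 -4.824 0.686
endloop
endfacet
facet normal 0.810 -0.416 -0.414
outer loop
vertex 0.442 -2.697 0.657
vertex 0.112 -4.358 1.682
vertex -0.306 -3.162 -0.339
endloop
endfacet
facet normal -0.490 0.526 0.695
outer loop
vertex -2.116 -2.251 3.857
vertex -1.881 -2.998 4.589
vertex -1.215 -2.172 4.433
endloop
endfacet
facet normal -0.211 0.957 0.199
outer loop
vertex -2.116 -2.251 3.857
vertex -1.215 -2.172 4.433
vertex -1.202 -1.951 3.384
endloop
endfacet
facet normal -0.476 0.765 -0.435
outer loop
vertex -2.116 -2.251 3.857
vertex -1.202 -1.951 3.384
vertex -1.859 -2.64 2.891
endloop
endfacet
facet normal -0.919 0.215 -0.331
outer loop
vertex -2.116 -2.251 3.857
vertex -1.859 -2.64 2.891
vertex -2.279 -3.287 3.636
endloop
endfacet
facet normal -0.928 0.068 0.367
outer loop
vertex -2.116 -2.251 3.857
vertex -2.279 -3.287 3.636
vertex -1.881 -2.998 4.589
endloop
endfacet
facet normal 0.494 0.849 0.185
outer loop
vertex -1.202 -1.951 3.384
vertex -1.215 -2.172 4.433
vertex -0.401 -2.513 3.824
endloop
endfacet
facet normal 0.042 0.153 0.987
outer loop
vertex -1.215 -2.172 4.433
vertex -1.881 -2.998 4.589
vertex -0.821 -3.16 4.569
endloop
endfacet
facet normal -0.665 -0.590 0.457
outer loop
vertex -1.881 -2.998 4.589
vertex -2.279 -3.287 3.636
vertex -1.478 -3.849 4.076
endloop
endfacet
facet normal -0.651 -0.352 -0.673
outer loop
vertex -2.279 -3.287 3.636
vertex -1.859 -2.64 2.891
vertex -1.465 -3.628 3.027
endloop
endfacet
facet normal 0.066 0.538 -0.840
outer loop
vertex -1.859 -2.64 2.891
vertex -1.202 -1.951 3.384
vertex -0.799 -2.802 2.871
endloop
endfacet
facet normal 0.919 -0.215 0.331
outer loop
vertex -0.564 -3.549 3.603
vertex -0.401 -2.513 3.824
vertex -0.821 -3.16 4.569
endloop
endfacet
facet normal 0.476 -0.765 0.435
outer loop
vertex -0.564 -3.549 3.603
vertex -0.821 -3.16 4.569
vertex -1.478 -3.849 4.076
endloop
endfacet
facet normal 0.211 -0.957 -0.199
outer loop
vertex -0.564 -3.549 3.603
vertex -1.478 -3.849 4.076
vertex -1.465 -3.628 3.027
endloop
endfacet
facet normal 0.490 -0.526 -0.695
outer loop
vertex -0.564 -3.549 3.603
vertex -1.465 -3.628 3.027
vertex -0.799 -2.802 2.871
endloop
endfacet
facet normal 0.928 -0.068 -0.367
outer loop
vertex -0.564 -3.549 3.603
vertex -0.799 -2.802 2.871
vertex -0.401 -2.513 3.824
endloop
endfacet
facet normal 0.651 0.352 0.673
outer loop
vertex -0.821 -3.16 4.569
vertex -0.401 -2.513 3.824
vertex -1.215 -2.172 4.433
endloop
endfacet
facet normal -0.066 -0.538 0.840
outer loop
vertex -1.478 -3.849 4.076
vertex -0.821 -3.16 4.569
vertex -1.881 -2.998 4.589
endloop
endfacet
facet normal -0.494 -0.849 -0.185
outer loop
vertex -1.465 -3.628 3.027
vertex -1.478 -3.849 4.076
vertex -2.279 -3.287 3.636
endloop
endfacet
facet normal -0.042 -0.153 -0.987
outer loop
vertex -0.799 -2.802 2.871
vertex -1.465 -3.628 3.027
vertex -1.859 -2.64 2.891
endloop
endfacet
facet normal 0.665 0.590 -0.457
outer loop
vertex -0.401 -2.513 3.824
vertex -0.799 -2.802 2.871
vertex -1.202 -1.951 3.384
endloop
endfacet

endsolid


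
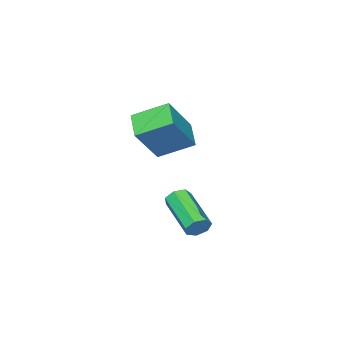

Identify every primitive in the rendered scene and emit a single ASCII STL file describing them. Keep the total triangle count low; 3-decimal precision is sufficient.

solid 
facet normal -0.609 0.047 -0.792
outer loop
vertex 0.439 -1.074 3.365
vertex 1.118 -0.308 2.888
vertex 1.184 -2.13 2.73
endloop
endfacet
facet normal -0.601 -0.678 0.423
outer loop
vertex 2.262 -2.212 4.132
vertex 0.439 -1.074 3.365
vertex 1.184 -2.13 2.73
endloop
endfacet
facet normal -0.608 0.047 -0.792
outer loop
vertex 1.184 -2.13 2.73
vertex 1.118 -0.308 2.888
vertex 1.864 -1.364 2.253
endloop
endfacet
facet normal 0.517 -0.734 -0.441
outer loop
vertex 1.864 -1.364 2.253
vertex 2.262 -2.212 4.132
vertex 1.184 -2.13 2.73
endloop
endfacet
facet normal -0.518 0.733 0.441
outer loop
vertex 0.439 -1.074 3.365
vertex 2.196 -0.39 4.29
vertex 1.118 -0.308 2.888
endloop
endfacet
facet normal -0.601 -0.679 0.422
outer loop
vertex 1.516 -1.156 4.767
vertex 0.439 -1.074 3.365
vertex 2.262 -2.212 4.132
endloop
endfacet
facet normal -0.517 0.734 0.440
outer loop
vertex 1.516 -1.156 4.767
vertex 2.196 -0.39 4.29
vertex 0.439 -1.074 3.365
endloop
endfacet
facet normal 0.601 0.679 -0.422
outer loop
vertex 1.118 -0.308 2.888
vertex 2.196 -0.39 4.29
vertex 1.864 -1.364 2.253
endloop
endfacet
facet normal 0.518 -0.733 -0.441
outer loop
vertex 2.941 -1.446 3.655
vertex 2.262 -2.212 4.132
vertex 1.864 -1.364 2.253
endloop
endfacet
facet normal 0.601 0.678 -0.422
outer loop
vertex 1.864 -1.364 2.253
vertex 2.196 -0.39 4.29
vertex 2.941 -1.446 3.655
endloop
endfacet
facet normal 0.609 -0.046 0.792
outer loop
vertex 2.941 -1.446 3.655
vertex 1.516 -1.156 4.767
vertex 2.262 -2.212 4.132
endloop
endfacet
facet normal 0.609 -0.047 0.792
outer loop
vertex 2.196 -0.39 4.29
vertex 1.516 -1.156 4.767
vertex 2.941 -1.446 3.655
endloop
endfacet
facet normal 0.405 0.843 -0.354
outer loop
vertex 2.306 0.629 -0.034
vertex 2.036 0.583 -0.452
vertex 1.916 0.819 -0.028
endloop
endfacet
facet normal 0.168 0.314 0.934
outer loop
vertex 2.306 0.629 -0.034
vertex 1.916 0.819 -0.028
vertex 1.575 -0.896 0.61
endloop
endfacet
facet normal 0.167 0.314 0.934
outer loop
vertex 1.575 -0.896 0.61
vertex 1.916 0.819 -0.028
vertex 1.184 -0.706 0.616
endloop
endfacet
facet normal -0.404 -0.842 0.357
outer loop
vertex 1.575 -0.896 0.61
vertex 1.184 -0.706 0.616
vertex 1.304 -0.943 0.192
endloop
endfacet
facet normal 0.404 0.843 -0.355
outer loop
vertex 1.916 0.819 -0.028
vertex 2.036 0.583 -0.452
vertex 1.616 0.831 -0.341
endloop
endfacet
facet normal -0.598 0.538 0.594
outer loop
vertex 1.916 0.819 -0.028
vertex 1.616 0.831 -0.341
vertex 1.184 -0.706 0.616
endloop
endfacet
facet normal -0.600 0.537 0.592
outer loop
vertex 1.184 -0.706 0.616
vertex 1.616 0.831 -0.341
vertex 0.884 -0.695 0.302
endloop
endfacet
facet normal -0.404 -0.842 0.357
outer loop
vertex 1.184 -0.706 0.616
vertex 0.884 -0.695 0.302
vertex 1.304 -0.943 0.192
endloop
endfacet
facet normal 0.404 0.843 -0.355
outer loop
vertex 1.616 0.831 -0.341
vertex 2.036 0.583 -0.452
vertex 1.632 0.656 -0.738
endloop
endfacet
facet normal -0.914 0.357 -0.194
outer loop
vertex 1.616 0.831 -0.341
vertex 1.632 0.656 -0.738
vertex 0.884 -0.695 0.302
endloop
endfacet
facet normal -0.914 0.355 -0.196
outer loop
vertex 0.884 -0.695 0.302
vertex 1.632 0.656 -0.738
vertex 0.901 -0.87 -0.094
endloop
endfacet
facet normal -0.405 -0.843 0.355
outer loop
vertex 0.884 -0.695 0.302
vertex 0.901 -0.87 -0.094
vertex 1.304 -0.943 0.192
endloop
endfacet
facet normal 0.404 0.843 -0.356
outer loop
vertex 1.632 0.656 -0.738
vertex 2.036 0.583 -0.452
vertex 1.952 0.426 -0.919
endloop
endfacet
facet normal -0.540 -0.094 -0.836
outer loop
vertex 1.632 0.656 -0.738
vertex 1.952 0.426 -0.919
vertex 0.901 -0.87 -0.094
endloop
endfacet
facet normal -0.542 -0.093 -0.835
outer loop
vertex 0.901 -0.87 -0.094
vertex 1.952 0.426 -0.919
vertex 1.221 -1.1 -0.276
endloop
endfacet
facet normal -0.404 -0.843 0.355
outer loop
vertex 0.901 -0.87 -0.094
vertex 1.221 -1.1 -0.276
vertex 1.304 -0.943 0.192
endloop
endfacet
facet normal 0.405 0.842 -0.356
outer loop
vertex 1.952 0.426 -0.919
vertex 2.036 0.583 -0.452
vertex 2.335 0.314 -0.748
endloop
endfacet
facet normal 0.240 -0.472 -0.848
outer loop
vertex 1.952 0.426 -0.919
vertex 2.335 0.314 -0.748
vertex 1.221 -1.1 -0.276
endloop
endfacet
facet normal 0.240 -0.472 -0.848
outer loop
vertex 1.221 -1.1 -0.276
vertex 2.335 0.314 -0.748
vertex 1.604 -1.212 -0.105
endloop
endfacet
facet normal -0.405 -0.843 0.355
outer loop
vertex 1.221 -1.1 -0.276
vertex 1.604 -1.212 -0.105
vertex 1.304 -0.943 0.192
endloop
endfacet
facet normal 0.404 0.842 -0.357
outer loop
vertex 2.335 0.314 -0.748
vertex 2.036 0.583 -0.452
vertex 2.493 0.405 -0.354
endloop
endfacet
facet normal 0.840 -0.496 -0.222
outer loop
vertex 2.335 0.314 -0.748
vertex 2.493 0.405 -0.354
vertex 1.604 -1.212 -0.105
endloop
endfacet
facet normal 0.840 -0.496 -0.220
outer loop
vertex 1.604 -1.212 -0.105
vertex 2.493 0.405 -0.354
vertex 1.761 -1.121 0.289
endloop
endfacet
facet normal -0.404 -0.843 0.356
outer loop
vertex 1.604 -1.212 -0.105
vertex 1.761 -1.121 0.289
vertex 1.304 -0.943 0.192
endloop
endfacet
facet normal 0.404 0.843 -0.354
outer loop
vertex 2.493 0.405 -0.354
vertex 2.036 0.583 -0.452
vertex 2.306 0.629 -0.034
endloop
endfacet
facet normal 0.807 -0.145 0.573
outer loop
vertex 2.493 0.405 -0.354
vertex 2.306 0.629 -0.034
vertex 1.761 -1.121 0.289
endloop
endfacet
facet normal 0.808 -0.146 0.571
outer loop
vertex 1.761 -1.121 0.289
vertex 2.306 0.629 -0.034
vertex 1.575 -0.896 0.61
endloop
endfacet
facet normal -0.404 -0.842 0.357
outer loop
vertex 1.761 -1.121 0.289
vertex 1.575 -0.896 0.61
vertex 1.304 -0.943 0.192
endloop
endfacet

endsolid


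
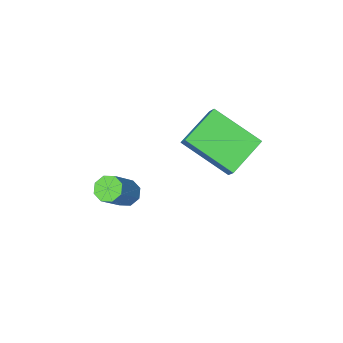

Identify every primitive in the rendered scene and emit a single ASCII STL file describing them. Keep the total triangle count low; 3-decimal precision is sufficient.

solid 
facet normal -0.628 -0.277 -0.727
outer loop
vertex 1.307 -3.98 -2.274
vertex 0.911 -4.145 -1.869
vertex 1.027 -3.645 -2.16
endloop
endfacet
facet normal 0.470 0.610 -0.638
outer loop
vertex 1.307 -3.98 -2.274
vertex 1.027 -3.645 -2.16
vertex 2.325 -3.531 -1.096
endloop
endfacet
facet normal 0.470 0.609 -0.639
outer loop
vertex 2.325 -3.531 -1.096
vertex 1.027 -3.645 -2.16
vertex 2.045 -3.195 -0.982
endloop
endfacet
facet normal 0.628 0.277 0.727
outer loop
vertex 2.325 -3.531 -1.096
vertex 2.045 -3.195 -0.982
vertex 1.929 -3.695 -0.691
endloop
endfacet
facet normal -0.629 -0.277 -0.726
outer loop
vertex 1.027 -3.645 -2.16
vertex 0.911 -4.145 -1.869
vertex 0.679 -3.602 -1.875
endloop
endfacet
facet normal -0.106 0.956 -0.274
outer loop
vertex 1.027 -3.645 -2.16
vertex 0.679 -3.602 -1.875
vertex 2.045 -3.195 -0.982
endloop
endfacet
facet normal -0.107 0.956 -0.272
outer loop
vertex 2.045 -3.195 -0.982
vertex 0.679 -3.602 -1.875
vertex 1.697 -3.153 -0.698
endloop
endfacet
facet normal 0.627 0.278 0.728
outer loop
vertex 2.045 -3.195 -0.982
vertex 1.697 -3.153 -0.698
vertex 1.929 -3.695 -0.691
endloop
endfacet
facet normal -0.628 -0.276 -0.727
outer loop
vertex 0.679 -3.602 -1.875
vertex 0.911 -4.145 -1.869
vertex 0.467 -3.878 -1.587
endloop
endfacet
facet normal -0.621 0.742 0.254
outer loop
vertex 0.679 -3.602 -1.875
vertex 0.467 -3.878 -1.587
vertex 1.697 -3.153 -0.698
endloop
endfacet
facet normal -0.620 0.743 0.252
outer loop
vertex 1.697 -3.153 -0.698
vertex 0.467 -3.878 -1.587
vertex 1.485 -3.428 -0.409
endloop
endfacet
facet normal 0.629 0.278 0.726
outer loop
vertex 1.697 -3.153 -0.698
vertex 1.485 -3.428 -0.409
vertex 1.929 -3.695 -0.691
endloop
endfacet
facet normal -0.628 -0.277 -0.727
outer loop
vertex 0.467 -3.878 -1.587
vertex 0.911 -4.145 -1.869
vertex 0.515 -4.309 -1.464
endloop
endfacet
facet normal -0.771 0.094 0.630
outer loop
vertex 0.467 -3.878 -1.587
vertex 0.515 -4.309 -1.464
vertex 1.485 -3.428 -0.409
endloop
endfacet
facet normal -0.771 0.094 0.630
outer loop
vertex 1.485 -3.428 -0.409
vertex 0.515 -4.309 -1.464
vertex 1.533 -3.86 -0.286
endloop
endfacet
facet normal 0.628 0.277 0.727
outer loop
vertex 1.485 -3.428 -0.409
vertex 1.533 -3.86 -0.286
vertex 1.929 -3.695 -0.691
endloop
endfacet
facet normal -0.628 -0.277 -0.727
outer loop
vertex 0.515 -4.309 -1.464
vertex 0.911 -4.145 -1.869
vertex 0.795 -4.645 -1.578
endloop
endfacet
facet normal -0.471 -0.609 0.639
outer loop
vertex 0.515 -4.309 -1.464
vertex 0.795 -4.645 -1.578
vertex 1.533 -3.86 -0.286
endloop
endfacet
facet normal -0.469 -0.610 0.639
outer loop
vertex 1.533 -3.86 -0.286
vertex 0.795 -4.645 -1.578
vertex 1.813 -4.195 -0.4
endloop
endfacet
facet normal 0.628 0.277 0.727
outer loop
vertex 1.533 -3.86 -0.286
vertex 1.813 -4.195 -0.4
vertex 1.929 -3.695 -0.691
endloop
endfacet
facet normal -0.627 -0.278 -0.728
outer loop
vertex 0.795 -4.645 -1.578
vertex 0.911 -4.145 -1.869
vertex 1.143 -4.687 -1.862
endloop
endfacet
facet normal 0.107 -0.956 0.273
outer loop
vertex 0.795 -4.645 -1.578
vertex 1.143 -4.687 -1.862
vertex 1.813 -4.195 -0.4
endloop
endfacet
facet normal 0.106 -0.956 0.273
outer loop
vertex 1.813 -4.195 -0.4
vertex 1.143 -4.687 -1.862
vertex 2.161 -4.238 -0.685
endloop
endfacet
facet normal 0.629 0.277 0.726
outer loop
vertex 1.813 -4.195 -0.4
vertex 2.161 -4.238 -0.685
vertex 1.929 -3.695 -0.691
endloop
endfacet
facet normal -0.629 -0.278 -0.726
outer loop
vertex 1.143 -4.687 -1.862
vertex 0.911 -4.145 -1.869
vertex 1.355 -4.412 -2.151
endloop
endfacet
facet normal 0.620 -0.743 -0.253
outer loop
vertex 1.143 -4.687 -1.862
vertex 1.355 -4.412 -2.151
vertex 2.161 -4.238 -0.685
endloop
endfacet
facet normal 0.621 -0.742 -0.253
outer loop
vertex 2.161 -4.238 -0.685
vertex 1.355 -4.412 -2.151
vertex 2.373 -3.962 -0.973
endloop
endfacet
facet normal 0.628 0.276 0.727
outer loop
vertex 2.161 -4.238 -0.685
vertex 2.373 -3.962 -0.973
vertex 1.929 -3.695 -0.691
endloop
endfacet
facet normal -0.628 -0.277 -0.727
outer loop
vertex 1.355 -4.412 -2.151
vertex 0.911 -4.145 -1.869
vertex 1.307 -3.98 -2.274
endloop
endfacet
facet normal 0.771 -0.094 -0.630
outer loop
vertex 1.355 -4.412 -2.151
vertex 1.307 -3.98 -2.274
vertex 2.373 -3.962 -0.973
endloop
endfacet
facet normal 0.771 -0.094 -0.630
outer loop
vertex 2.373 -3.962 -0.973
vertex 1.307 -3.98 -2.274
vertex 2.325 -3.531 -1.096
endloop
endfacet
facet normal 0.628 0.277 0.727
outer loop
vertex 2.373 -3.962 -0.973
vertex 2.325 -3.531 -1.096
vertex 1.929 -3.695 -0.691
endloop
endfacet
facet normal -0.459 0.728 -0.509
outer loop
vertex -2.42 -0.33 2.617
vertex -0.937 0.115 1.915
vertex -2.555 -0.843 2.005
endloop
endfacet
facet normal -0.873 -0.262 0.412
outer loop
vertex -1.563 -2.415 3.105
vertex -2.42 -0.33 2.617
vertex -2.555 -0.843 2.005
endloop
endfacet
facet normal -0.459 0.728 -0.510
outer loop
vertex -2.555 -0.843 2.005
vertex -0.937 0.115 1.915
vertex -1.072 -0.398 1.304
endloop
endfacet
facet normal -0.167 -0.634 -0.755
outer loop
vertex -1.072 -0.398 1.304
vertex -1.563 -2.415 3.105
vertex -2.555 -0.843 2.005
endloop
endfacet
facet normal 0.167 0.634 0.755
outer loop
vertex -2.42 -0.33 2.617
vertex 0.055 -1.457 3.015
vertex -0.937 0.115 1.915
endloop
endfacet
facet normal -0.872 -0.262 0.413
outer loop
vertex -1.428 -1.902 3.716
vertex -2.42 -0.33 2.617
vertex -1.563 -2.415 3.105
endloop
endfacet
facet normal 0.167 0.634 0.755
outer loop
vertex -1.428 -1.902 3.716
vertex 0.055 -1.457 3.015
vertex -2.42 -0.33 2.617
endloop
endfacet
facet normal 0.872 0.262 -0.413
outer loop
vertex -0.937 0.115 1.915
vertex 0.055 -1.457 3.015
vertex -1.072 -0.398 1.304
endloop
endfacet
facet normal -0.167 -0.634 -0.755
outer loop
vertex -0.08 -1.97 2.403
vertex -1.563 -2.415 3.105
vertex -1.072 -0.398 1.304
endloop
endfacet
facet normal 0.872 0.262 -0.412
outer loop
vertex -1.072 -0.398 1.304
vertex 0.055 -1.457 3.015
vertex -0.08 -1.97 2.403
endloop
endfacet
facet normal 0.459 -0.728 0.509
outer loop
vertex -0.08 -1.97 2.403
vertex -1.428 -1.902 3.716
vertex -1.563 -2.415 3.105
endloop
endfacet
facet normal 0.459 -0.728 0.509
outer loop
vertex 0.055 -1.457 3.015
vertex -1.428 -1.902 3.716
vertex -0.08 -1.97 2.403
endloop
endfacet

endsolid


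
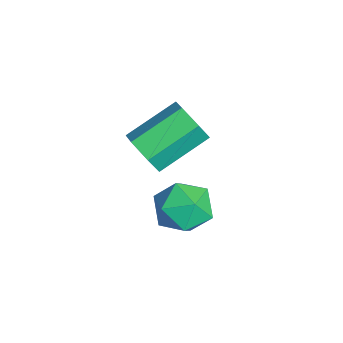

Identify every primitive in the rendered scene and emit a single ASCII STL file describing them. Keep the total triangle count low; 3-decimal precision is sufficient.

solid 
facet normal -0.699 0.710 0.080
outer loop
vertex -0.659 -2.669 0.404
vertex -1.198 -3.273 1.058
vertex -0.484 -2.612 1.428
endloop
endfacet
facet normal -0.058 0.997 -0.046
outer loop
vertex -0.659 -2.669 0.404
vertex -0.484 -2.612 1.428
vertex 0.315 -2.596 0.762
endloop
endfacet
facet normal 0.187 0.729 -0.658
outer loop
vertex -0.659 -2.669 0.404
vertex 0.315 -2.596 0.762
vertex 0.096 -3.246 -0.02
endloop
endfacet
facet normal -0.302 0.275 -0.913
outer loop
vertex -0.659 -2.669 0.404
vertex 0.096 -3.246 -0.02
vertex -0.839 -3.665 0.163
endloop
endfacet
facet normal -0.850 0.264 -0.456
outer loop
vertex -0.659 -2.669 0.404
vertex -0.839 -3.665 0.163
vertex -1.198 -3.273 1.058
endloop
endfacet
facet normal 0.382 0.791 0.477
outer loop
vertex 0.315 -2.596 0.762
vertex -0.484 -2.612 1.428
vertex 0.379 -3.155 1.637
endloop
endfacet
facet normal -0.655 0.327 0.681
outer loop
vertex -0.484 -2.612 1.428
vertex -1.198 -3.273 1.058
vertex -0.556 -3.574 1.82
endloop
endfacet
facet normal -0.899 -0.396 -0.187
outer loop
vertex -1.198 -3.273 1.058
vertex -0.839 -3.665 0.163
vertex -0.775 -4.224 1.038
endloop
endfacet
facet normal -0.013 -0.377 -0.926
outer loop
vertex -0.839 -3.665 0.163
vertex 0.096 -3.246 -0.02
vertex 0.024 -4.208 0.372
endloop
endfacet
facet normal 0.779 0.357 -0.515
outer loop
vertex 0.096 -3.246 -0.02
vertex 0.315 -2.596 0.762
vertex 0.738 -3.547 0.742
endloop
endfacet
facet normal 0.302 -0.275 0.913
outer loop
vertex 0.199 -4.151 1.396
vertex 0.379 -3.155 1.637
vertex -0.556 -3.574 1.82
endloop
endfacet
facet normal -0.187 -0.729 0.658
outer loop
vertex 0.199 -4.151 1.396
vertex -0.556 -3.574 1.82
vertex -0.775 -4.224 1.038
endloop
endfacet
facet normal 0.058 -0.997 0.046
outer loop
vertex 0.199 -4.151 1.396
vertex -0.775 -4.224 1.038
vertex 0.024 -4.208 0.372
endloop
endfacet
facet normal 0.699 -0.710 -0.080
outer loop
vertex 0.199 -4.151 1.396
vertex 0.024 -4.208 0.372
vertex 0.738 -3.547 0.742
endloop
endfacet
facet normal 0.850 -0.264 0.456
outer loop
vertex 0.199 -4.151 1.396
vertex 0.738 -3.547 0.742
vertex 0.379 -3.155 1.637
endloop
endfacet
facet normal 0.013 0.377 0.926
outer loop
vertex -0.556 -3.574 1.82
vertex 0.379 -3.155 1.637
vertex -0.484 -2.612 1.428
endloop
endfacet
facet normal -0.779 -0.357 0.515
outer loop
vertex -0.775 -4.224 1.038
vertex -0.556 -3.574 1.82
vertex -1.198 -3.273 1.058
endloop
endfacet
facet normal -0.382 -0.791 -0.477
outer loop
vertex 0.024 -4.208 0.372
vertex -0.775 -4.224 1.038
vertex -0.839 -3.665 0.163
endloop
endfacet
facet normal 0.655 -0.327 -0.681
outer loop
vertex 0.738 -3.547 0.742
vertex 0.024 -4.208 0.372
vertex 0.096 -3.246 -0.02
endloop
endfacet
facet normal 0.899 0.396 0.187
outer loop
vertex 0.379 -3.155 1.637
vertex 0.738 -3.547 0.742
vertex 0.315 -2.596 0.762
endloop
endfacet
facet normal 0.293 -0.846 -0.446
outer loop
vertex -2.324 -4.145 1.281
vertex -3.093 -4.198 0.877
vertex -2.433 -3.772 0.503
endloop
endfacet
facet normal 0.948 0.318 0.020
outer loop
vertex -2.324 -4.145 1.281
vertex -2.433 -3.772 0.503
vertex -2.919 -2.428 2.187
endloop
endfacet
facet normal 0.948 0.318 0.019
outer loop
vertex -2.919 -2.428 2.187
vertex -2.433 -3.772 0.503
vertex -3.028 -2.056 1.408
endloop
endfacet
facet normal -0.294 0.846 0.445
outer loop
vertex -2.919 -2.428 2.187
vertex -3.028 -2.056 1.408
vertex -3.687 -2.482 1.783
endloop
endfacet
facet normal 0.293 -0.846 -0.446
outer loop
vertex -2.433 -3.772 0.503
vertex -3.093 -4.198 0.877
vertex -3.202 -3.826 0.099
endloop
endfacet
facet normal 0.365 0.530 -0.765
outer loop
vertex -2.433 -3.772 0.503
vertex -3.202 -3.826 0.099
vertex -3.028 -2.056 1.408
endloop
endfacet
facet normal 0.366 0.530 -0.765
outer loop
vertex -3.028 -2.056 1.408
vertex -3.202 -3.826 0.099
vertex -3.796 -2.109 1.004
endloop
endfacet
facet normal -0.293 0.846 0.446
outer loop
vertex -3.028 -2.056 1.408
vertex -3.796 -2.109 1.004
vertex -3.687 -2.482 1.783
endloop
endfacet
facet normal 0.294 -0.846 -0.446
outer loop
vertex -3.202 -3.826 0.099
vertex -3.093 -4.198 0.877
vertex -3.861 -4.252 0.473
endloop
endfacet
facet normal -0.582 0.212 -0.785
outer loop
vertex -3.202 -3.826 0.099
vertex -3.861 -4.252 0.473
vertex -3.796 -2.109 1.004
endloop
endfacet
facet normal -0.583 0.212 -0.785
outer loop
vertex -3.796 -2.109 1.004
vertex -3.861 -4.252 0.473
vertex -4.456 -2.535 1.379
endloop
endfacet
facet normal -0.293 0.846 0.446
outer loop
vertex -3.796 -2.109 1.004
vertex -4.456 -2.535 1.379
vertex -3.687 -2.482 1.783
endloop
endfacet
facet normal 0.294 -0.846 -0.445
outer loop
vertex -3.861 -4.252 0.473
vertex -3.093 -4.198 0.877
vertex -3.752 -4.624 1.252
endloop
endfacet
facet normal -0.948 -0.318 -0.019
outer loop
vertex -3.861 -4.252 0.473
vertex -3.752 -4.624 1.252
vertex -4.456 -2.535 1.379
endloop
endfacet
facet normal -0.948 -0.318 -0.020
outer loop
vertex -4.456 -2.535 1.379
vertex -3.752 -4.624 1.252
vertex -4.347 -2.908 2.157
endloop
endfacet
facet normal -0.293 0.846 0.446
outer loop
vertex -4.456 -2.535 1.379
vertex -4.347 -2.908 2.157
vertex -3.687 -2.482 1.783
endloop
endfacet
facet normal 0.293 -0.846 -0.446
outer loop
vertex -3.752 -4.624 1.252
vertex -3.093 -4.198 0.877
vertex -2.984 -4.571 1.656
endloop
endfacet
facet normal -0.366 -0.530 0.765
outer loop
vertex -3.752 -4.624 1.252
vertex -2.984 -4.571 1.656
vertex -4.347 -2.908 2.157
endloop
endfacet
facet normal -0.365 -0.530 0.766
outer loop
vertex -4.347 -2.908 2.157
vertex -2.984 -4.571 1.656
vertex -3.578 -2.854 2.561
endloop
endfacet
facet normal -0.293 0.846 0.446
outer loop
vertex -4.347 -2.908 2.157
vertex -3.578 -2.854 2.561
vertex -3.687 -2.482 1.783
endloop
endfacet
facet normal 0.293 -0.846 -0.446
outer loop
vertex -2.984 -4.571 1.656
vertex -3.093 -4.198 0.877
vertex -2.324 -4.145 1.281
endloop
endfacet
facet normal 0.583 -0.212 0.785
outer loop
vertex -2.984 -4.571 1.656
vertex -2.324 -4.145 1.281
vertex -3.578 -2.854 2.561
endloop
endfacet
facet normal 0.582 -0.212 0.785
outer loop
vertex -3.578 -2.854 2.561
vertex -2.324 -4.145 1.281
vertex -2.919 -2.428 2.187
endloop
endfacet
facet normal -0.294 0.846 0.446
outer loop
vertex -3.578 -2.854 2.561
vertex -2.919 -2.428 2.187
vertex -3.687 -2.482 1.783
endloop
endfacet

endsolid


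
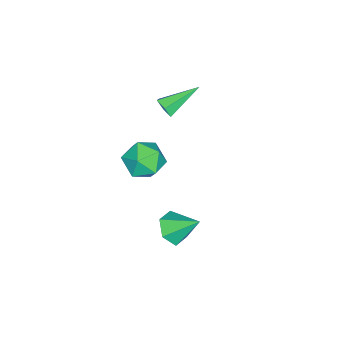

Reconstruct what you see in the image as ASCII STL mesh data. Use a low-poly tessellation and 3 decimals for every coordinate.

solid 
facet normal 0.621 -0.609 -0.493
outer loop
vertex 0.795 0.505 2.41
vertex 0.43 0.032 2.535
vertex 0.345 0.357 2.026
endloop
endfacet
facet normal 0.091 0.889 -0.449
outer loop
vertex 0.795 0.505 2.41
vertex 0.345 0.357 2.026
vertex -0.77 1.208 3.485
endloop
endfacet
facet normal 0.622 -0.609 -0.493
outer loop
vertex 0.345 0.357 2.026
vertex 0.43 0.032 2.535
vertex -0.02 -0.116 2.15
endloop
endfacet
facet normal -0.652 0.323 -0.686
outer loop
vertex 0.345 0.357 2.026
vertex -0.02 -0.116 2.15
vertex -0.77 1.208 3.485
endloop
endfacet
facet normal 0.621 -0.610 -0.492
outer loop
vertex -0.02 -0.116 2.15
vertex 0.43 0.032 2.535
vertex 0.065 -0.441 2.66
endloop
endfacet
facet normal -0.908 -0.406 -0.107
outer loop
vertex -0.02 -0.116 2.15
vertex 0.065 -0.441 2.66
vertex -0.77 1.208 3.485
endloop
endfacet
facet normal 0.621 -0.609 -0.493
outer loop
vertex 0.065 -0.441 2.66
vertex 0.43 0.032 2.535
vertex 0.515 -0.293 3.044
endloop
endfacet
facet normal -0.419 -0.567 0.709
outer loop
vertex 0.065 -0.441 2.66
vertex 0.515 -0.293 3.044
vertex -0.77 1.208 3.485
endloop
endfacet
facet normal 0.622 -0.609 -0.493
outer loop
vertex 0.515 -0.293 3.044
vertex 0.43 0.032 2.535
vertex 0.88 0.18 2.92
endloop
endfacet
facet normal 0.323 -0.001 0.946
outer loop
vertex 0.515 -0.293 3.044
vertex 0.88 0.18 2.92
vertex -0.77 1.208 3.485
endloop
endfacet
facet normal 0.621 -0.610 -0.492
outer loop
vertex 0.88 0.18 2.92
vertex 0.43 0.032 2.535
vertex 0.795 0.505 2.41
endloop
endfacet
facet normal 0.579 0.728 0.367
outer loop
vertex 0.88 0.18 2.92
vertex 0.795 0.505 2.41
vertex -0.77 1.208 3.485
endloop
endfacet
facet normal 0.187 0.136 0.973
outer loop
vertex 3.045 0.952 2.166
vertex 2.966 -0.126 2.332
vertex 3.933 0.32 2.084
endloop
endfacet
facet normal 0.507 0.638 0.580
outer loop
vertex 3.045 0.952 2.166
vertex 3.933 0.32 2.084
vertex 3.761 1.118 1.357
endloop
endfacet
facet normal 0.005 0.979 0.205
outer loop
vertex 3.045 0.952 2.166
vertex 3.761 1.118 1.357
vertex 2.687 1.166 1.155
endloop
endfacet
facet normal -0.626 0.688 0.367
outer loop
vertex 3.045 0.952 2.166
vertex 2.687 1.166 1.155
vertex 2.196 0.397 1.758
endloop
endfacet
facet normal -0.514 0.167 0.842
outer loop
vertex 3.045 0.952 2.166
vertex 2.196 0.397 1.758
vertex 2.966 -0.126 2.332
endloop
endfacet
facet normal 0.943 0.311 0.118
outer loop
vertex 3.761 1.118 1.357
vertex 3.933 0.32 2.084
vertex 4.124 0.143 1.022
endloop
endfacet
facet normal 0.424 -0.501 0.754
outer loop
vertex 3.933 0.32 2.084
vertex 2.966 -0.126 2.332
vertex 3.633 -0.626 1.625
endloop
endfacet
facet normal -0.710 -0.450 0.542
outer loop
vertex 2.966 -0.126 2.332
vertex 2.196 0.397 1.758
vertex 2.559 -0.578 1.423
endloop
endfacet
facet normal -0.892 0.392 -0.226
outer loop
vertex 2.196 0.397 1.758
vertex 2.687 1.166 1.155
vertex 2.387 0.22 0.696
endloop
endfacet
facet normal 0.130 0.863 -0.488
outer loop
vertex 2.687 1.166 1.155
vertex 3.761 1.118 1.357
vertex 3.354 0.666 0.448
endloop
endfacet
facet normal 0.626 -0.688 -0.367
outer loop
vertex 3.275 -0.412 0.614
vertex 4.124 0.143 1.022
vertex 3.633 -0.626 1.625
endloop
endfacet
facet normal -0.005 -0.979 -0.205
outer loop
vertex 3.275 -0.412 0.614
vertex 3.633 -0.626 1.625
vertex 2.559 -0.578 1.423
endloop
endfacet
facet normal -0.507 -0.638 -0.580
outer loop
vertex 3.275 -0.412 0.614
vertex 2.559 -0.578 1.423
vertex 2.387 0.22 0.696
endloop
endfacet
facet normal -0.187 -0.136 -0.973
outer loop
vertex 3.275 -0.412 0.614
vertex 2.387 0.22 0.696
vertex 3.354 0.666 0.448
endloop
endfacet
facet normal 0.514 -0.167 -0.842
outer loop
vertex 3.275 -0.412 0.614
vertex 3.354 0.666 0.448
vertex 4.124 0.143 1.022
endloop
endfacet
facet normal 0.892 -0.392 0.226
outer loop
vertex 3.633 -0.626 1.625
vertex 4.124 0.143 1.022
vertex 3.933 0.32 2.084
endloop
endfacet
facet normal -0.130 -0.863 0.488
outer loop
vertex 2.559 -0.578 1.423
vertex 3.633 -0.626 1.625
vertex 2.966 -0.126 2.332
endloop
endfacet
facet normal -0.943 -0.311 -0.118
outer loop
vertex 2.387 0.22 0.696
vertex 2.559 -0.578 1.423
vertex 2.196 0.397 1.758
endloop
endfacet
facet normal -0.424 0.501 -0.754
outer loop
vertex 3.354 0.666 0.448
vertex 2.387 0.22 0.696
vertex 2.687 1.166 1.155
endloop
endfacet
facet normal 0.710 0.450 -0.542
outer loop
vertex 4.124 0.143 1.022
vertex 3.354 0.666 0.448
vertex 3.761 1.118 1.357
endloop
endfacet
facet normal 0.037 -0.764 -0.644
outer loop
vertex 3.796 2.097 -3.846
vertex 3.141 1.662 -3.368
vertex 2.909 2.229 -4.054
endloop
endfacet
facet normal 0.223 0.897 -0.382
outer loop
vertex 3.796 2.097 -3.846
vertex 2.909 2.229 -4.054
vertex 3.079 2.938 -2.292
endloop
endfacet
facet normal 0.038 -0.764 -0.644
outer loop
vertex 2.909 2.229 -4.054
vertex 3.141 1.662 -3.368
vertex 2.255 1.793 -3.575
endloop
endfacet
facet normal -0.650 0.724 -0.229
outer loop
vertex 2.909 2.229 -4.054
vertex 2.255 1.793 -3.575
vertex 3.079 2.938 -2.292
endloop
endfacet
facet normal 0.037 -0.765 -0.643
outer loop
vertex 2.255 1.793 -3.575
vertex 3.141 1.662 -3.368
vertex 2.487 1.227 -2.889
endloop
endfacet
facet normal -0.889 0.157 0.430
outer loop
vertex 2.255 1.793 -3.575
vertex 2.487 1.227 -2.889
vertex 3.079 2.938 -2.292
endloop
endfacet
facet normal 0.037 -0.764 -0.644
outer loop
vertex 2.487 1.227 -2.889
vertex 3.141 1.662 -3.368
vertex 3.374 1.095 -2.681
endloop
endfacet
facet normal -0.255 -0.239 0.937
outer loop
vertex 2.487 1.227 -2.889
vertex 3.374 1.095 -2.681
vertex 3.079 2.938 -2.292
endloop
endfacet
facet normal 0.037 -0.764 -0.644
outer loop
vertex 3.374 1.095 -2.681
vertex 3.141 1.662 -3.368
vertex 4.028 1.53 -3.16
endloop
endfacet
facet normal 0.618 -0.066 0.783
outer loop
vertex 3.374 1.095 -2.681
vertex 4.028 1.53 -3.16
vertex 3.079 2.938 -2.292
endloop
endfacet
facet normal 0.037 -0.764 -0.644
outer loop
vertex 4.028 1.53 -3.16
vertex 3.141 1.662 -3.368
vertex 3.796 2.097 -3.846
endloop
endfacet
facet normal 0.857 0.501 0.124
outer loop
vertex 4.028 1.53 -3.16
vertex 3.796 2.097 -3.846
vertex 3.079 2.938 -2.292
endloop
endfacet

endsolid
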